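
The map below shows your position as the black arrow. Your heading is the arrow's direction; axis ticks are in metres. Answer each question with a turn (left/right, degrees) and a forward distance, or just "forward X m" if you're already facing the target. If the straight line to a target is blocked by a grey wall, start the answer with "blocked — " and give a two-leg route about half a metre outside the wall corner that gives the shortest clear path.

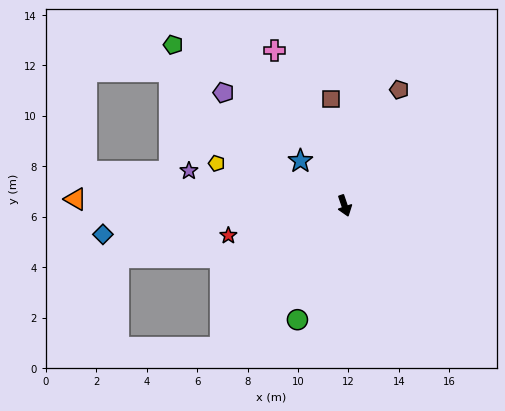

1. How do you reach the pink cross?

turn right 174°, forward 6.8 m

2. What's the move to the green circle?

turn right 41°, forward 4.9 m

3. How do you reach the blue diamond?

turn right 102°, forward 9.6 m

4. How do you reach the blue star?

turn right 154°, forward 2.5 m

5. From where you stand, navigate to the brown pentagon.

turn left 136°, forward 5.1 m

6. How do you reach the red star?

turn right 94°, forward 4.8 m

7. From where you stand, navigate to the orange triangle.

turn right 110°, forward 10.7 m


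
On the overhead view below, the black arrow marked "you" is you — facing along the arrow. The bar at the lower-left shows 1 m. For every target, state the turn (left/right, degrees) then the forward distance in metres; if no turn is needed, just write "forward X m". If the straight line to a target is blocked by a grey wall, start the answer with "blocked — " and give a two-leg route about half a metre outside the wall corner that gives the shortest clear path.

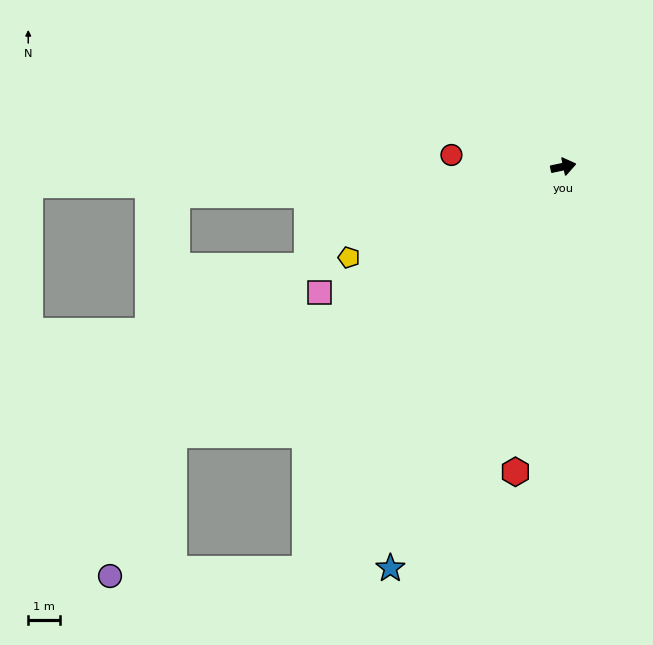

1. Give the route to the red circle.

turn left 162°, forward 3.5 m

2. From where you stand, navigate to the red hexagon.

turn right 111°, forward 9.7 m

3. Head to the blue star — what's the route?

turn right 125°, forward 13.7 m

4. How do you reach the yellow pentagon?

turn right 169°, forward 7.3 m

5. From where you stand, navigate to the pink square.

turn right 165°, forward 8.6 m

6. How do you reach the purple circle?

blocked — turn right 158°, forward 14.8 m, then turn left 32°, forward 4.8 m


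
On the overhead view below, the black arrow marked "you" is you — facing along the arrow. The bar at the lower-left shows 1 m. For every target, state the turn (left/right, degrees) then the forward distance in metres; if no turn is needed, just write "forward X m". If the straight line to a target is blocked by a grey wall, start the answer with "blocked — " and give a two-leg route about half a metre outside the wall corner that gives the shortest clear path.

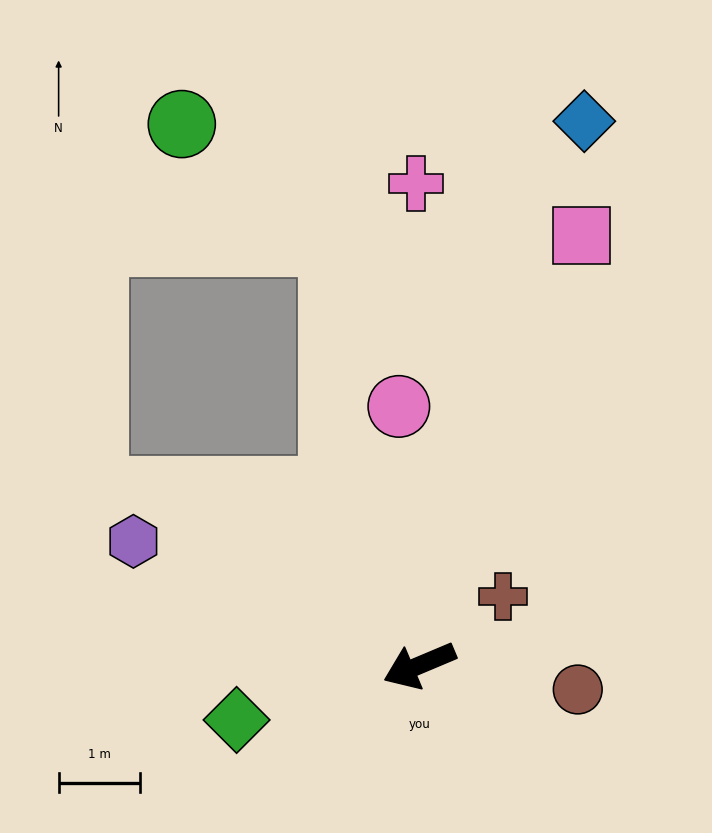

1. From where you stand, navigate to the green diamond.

turn right 6°, forward 2.3 m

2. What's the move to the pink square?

turn right 133°, forward 5.6 m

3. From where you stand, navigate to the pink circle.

turn right 108°, forward 3.2 m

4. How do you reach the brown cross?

turn right 163°, forward 1.3 m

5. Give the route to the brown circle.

turn left 148°, forward 2.0 m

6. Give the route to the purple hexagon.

turn right 46°, forward 3.8 m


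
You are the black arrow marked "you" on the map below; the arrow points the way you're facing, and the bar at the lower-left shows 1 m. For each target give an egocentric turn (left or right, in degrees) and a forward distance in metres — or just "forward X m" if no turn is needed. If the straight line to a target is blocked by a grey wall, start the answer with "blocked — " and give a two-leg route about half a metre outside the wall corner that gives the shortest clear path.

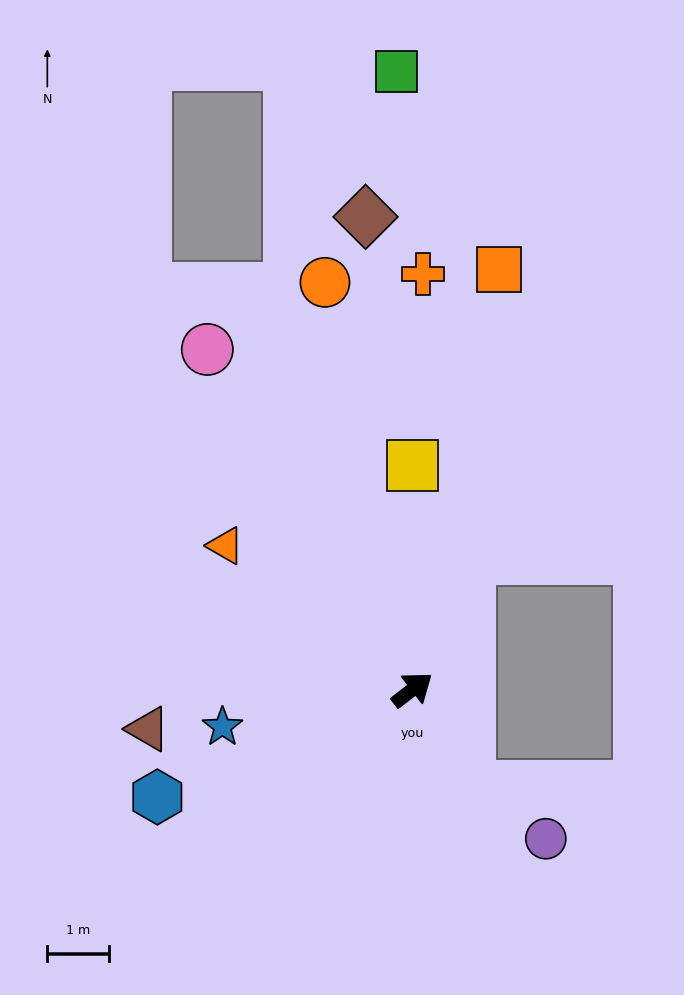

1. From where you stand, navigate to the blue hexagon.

turn left 165°, forward 4.5 m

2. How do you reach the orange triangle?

turn left 105°, forward 3.8 m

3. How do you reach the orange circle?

turn left 65°, forward 6.7 m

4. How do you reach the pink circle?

turn left 83°, forward 6.4 m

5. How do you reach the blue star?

turn left 154°, forward 3.1 m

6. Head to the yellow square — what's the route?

turn left 52°, forward 3.6 m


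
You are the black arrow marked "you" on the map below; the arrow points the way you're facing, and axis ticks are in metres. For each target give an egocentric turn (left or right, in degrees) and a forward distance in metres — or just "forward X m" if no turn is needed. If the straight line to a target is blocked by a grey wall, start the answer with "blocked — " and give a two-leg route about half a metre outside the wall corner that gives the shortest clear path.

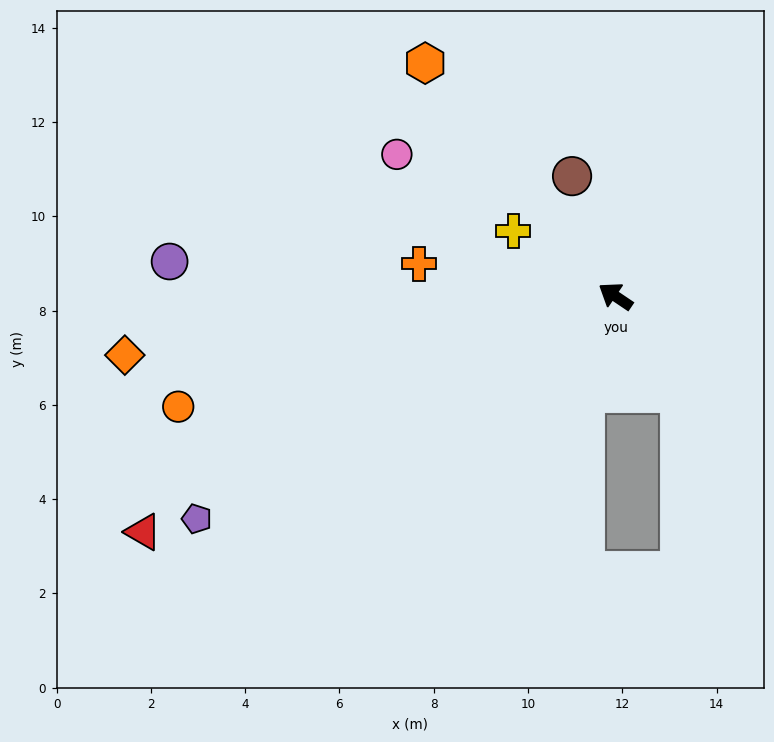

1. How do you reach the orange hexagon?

turn right 17°, forward 6.4 m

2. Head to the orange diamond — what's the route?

turn left 41°, forward 10.5 m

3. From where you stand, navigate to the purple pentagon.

turn left 62°, forward 10.1 m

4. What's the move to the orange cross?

turn left 25°, forward 4.2 m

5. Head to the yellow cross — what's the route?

forward 2.6 m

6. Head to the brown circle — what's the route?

turn right 36°, forward 2.7 m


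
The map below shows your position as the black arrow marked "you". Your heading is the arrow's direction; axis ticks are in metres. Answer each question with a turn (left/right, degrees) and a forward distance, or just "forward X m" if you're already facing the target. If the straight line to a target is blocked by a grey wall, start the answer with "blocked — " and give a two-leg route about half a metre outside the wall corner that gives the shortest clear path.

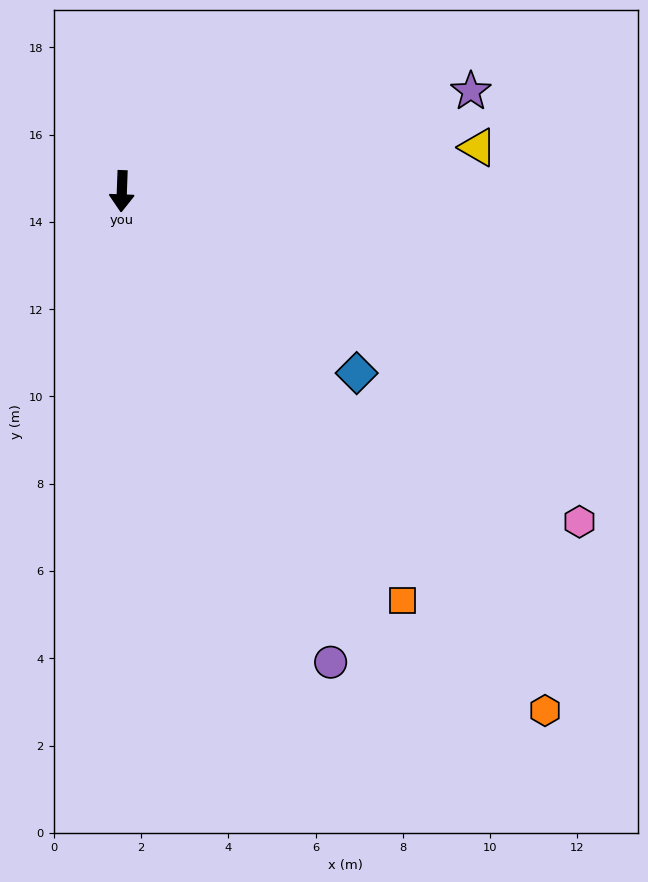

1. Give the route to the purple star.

turn left 108°, forward 8.3 m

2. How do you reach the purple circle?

turn left 26°, forward 11.8 m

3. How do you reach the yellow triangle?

turn left 99°, forward 8.2 m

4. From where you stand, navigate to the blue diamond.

turn left 54°, forward 6.8 m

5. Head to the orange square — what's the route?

turn left 37°, forward 11.4 m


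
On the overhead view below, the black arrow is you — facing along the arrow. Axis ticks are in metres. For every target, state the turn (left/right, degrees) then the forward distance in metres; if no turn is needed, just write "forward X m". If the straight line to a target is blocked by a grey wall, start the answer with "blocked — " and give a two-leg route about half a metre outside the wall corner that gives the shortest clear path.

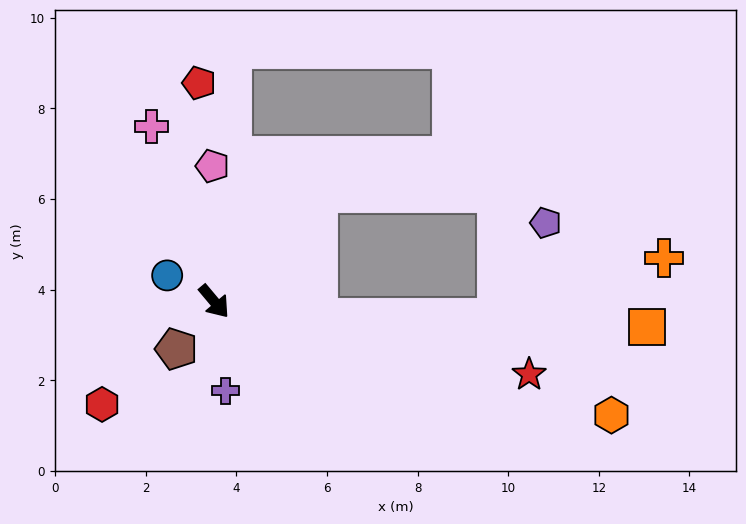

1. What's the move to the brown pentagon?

turn right 79°, forward 1.3 m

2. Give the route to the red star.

turn left 37°, forward 7.1 m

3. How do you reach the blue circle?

turn right 159°, forward 1.2 m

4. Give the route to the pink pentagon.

turn left 141°, forward 3.0 m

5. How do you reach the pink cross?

turn left 160°, forward 4.1 m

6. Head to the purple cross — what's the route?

turn right 33°, forward 2.0 m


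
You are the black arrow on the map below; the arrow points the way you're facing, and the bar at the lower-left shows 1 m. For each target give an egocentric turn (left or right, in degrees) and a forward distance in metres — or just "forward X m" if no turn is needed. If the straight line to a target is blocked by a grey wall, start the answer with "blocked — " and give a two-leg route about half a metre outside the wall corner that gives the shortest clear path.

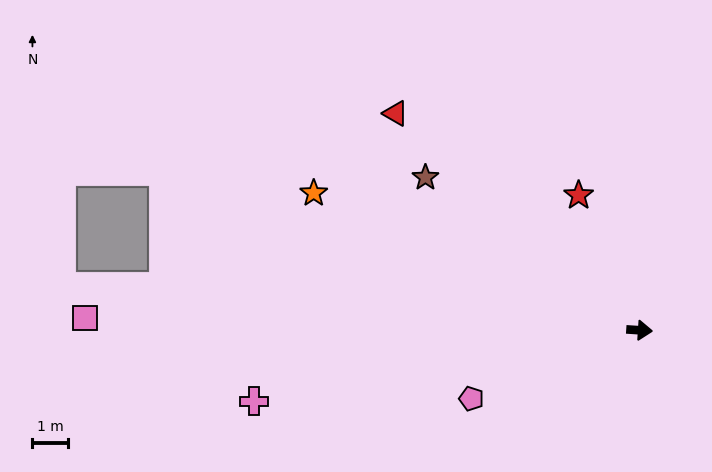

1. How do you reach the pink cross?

turn right 166°, forward 11.0 m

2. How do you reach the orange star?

turn left 161°, forward 9.9 m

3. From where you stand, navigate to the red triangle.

turn left 142°, forward 9.2 m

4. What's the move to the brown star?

turn left 148°, forward 7.4 m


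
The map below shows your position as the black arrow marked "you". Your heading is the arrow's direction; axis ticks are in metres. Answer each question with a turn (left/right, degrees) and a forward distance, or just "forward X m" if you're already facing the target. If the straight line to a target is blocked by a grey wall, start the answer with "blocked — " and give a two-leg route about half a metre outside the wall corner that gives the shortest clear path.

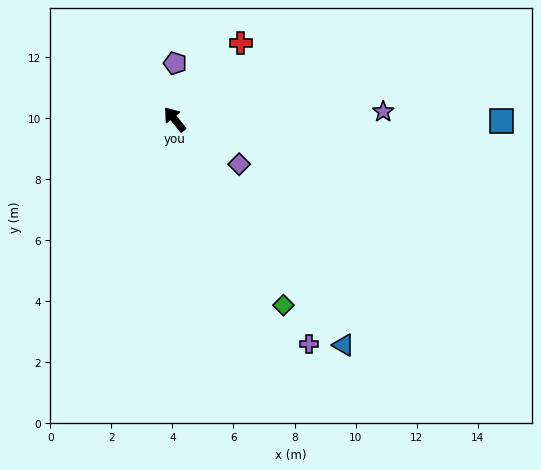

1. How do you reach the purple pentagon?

turn right 39°, forward 1.8 m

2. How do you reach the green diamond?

turn left 172°, forward 7.1 m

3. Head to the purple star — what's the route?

turn right 127°, forward 6.8 m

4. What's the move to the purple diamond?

turn right 163°, forward 2.6 m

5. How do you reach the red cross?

turn right 80°, forward 3.3 m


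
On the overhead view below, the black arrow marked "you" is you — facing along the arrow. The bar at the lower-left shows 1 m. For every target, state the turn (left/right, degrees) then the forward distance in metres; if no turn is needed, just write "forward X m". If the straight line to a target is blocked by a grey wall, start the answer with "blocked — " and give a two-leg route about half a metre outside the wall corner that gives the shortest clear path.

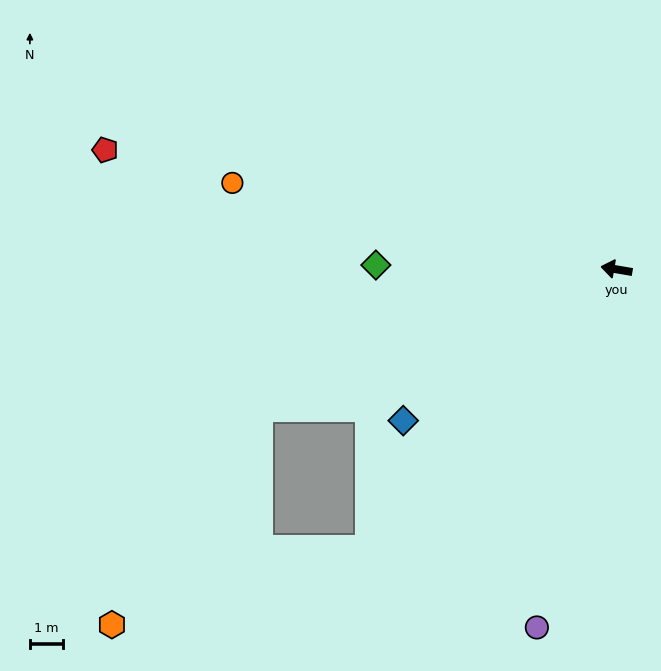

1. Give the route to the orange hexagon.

blocked — turn left 58°, forward 11.4 m, then turn right 32°, forward 8.2 m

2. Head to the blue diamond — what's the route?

turn left 45°, forward 8.0 m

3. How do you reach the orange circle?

turn right 3°, forward 12.0 m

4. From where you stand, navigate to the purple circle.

turn left 87°, forward 11.2 m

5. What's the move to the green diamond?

turn left 9°, forward 7.4 m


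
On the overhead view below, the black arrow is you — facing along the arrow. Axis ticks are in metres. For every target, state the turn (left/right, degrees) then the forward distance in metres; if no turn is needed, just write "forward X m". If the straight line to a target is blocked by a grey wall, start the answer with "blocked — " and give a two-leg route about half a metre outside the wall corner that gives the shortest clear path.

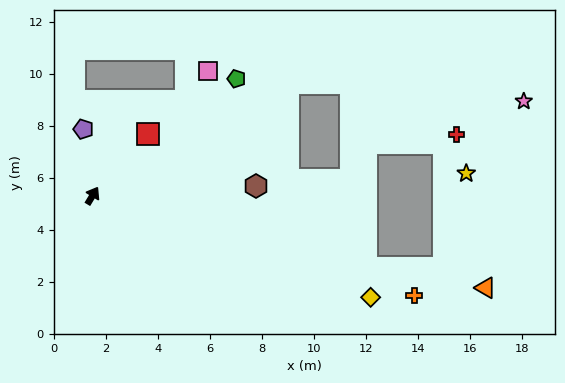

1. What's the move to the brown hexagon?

turn right 55°, forward 6.3 m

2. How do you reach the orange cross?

turn right 76°, forward 13.0 m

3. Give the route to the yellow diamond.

turn right 79°, forward 11.4 m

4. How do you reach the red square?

turn right 10°, forward 3.2 m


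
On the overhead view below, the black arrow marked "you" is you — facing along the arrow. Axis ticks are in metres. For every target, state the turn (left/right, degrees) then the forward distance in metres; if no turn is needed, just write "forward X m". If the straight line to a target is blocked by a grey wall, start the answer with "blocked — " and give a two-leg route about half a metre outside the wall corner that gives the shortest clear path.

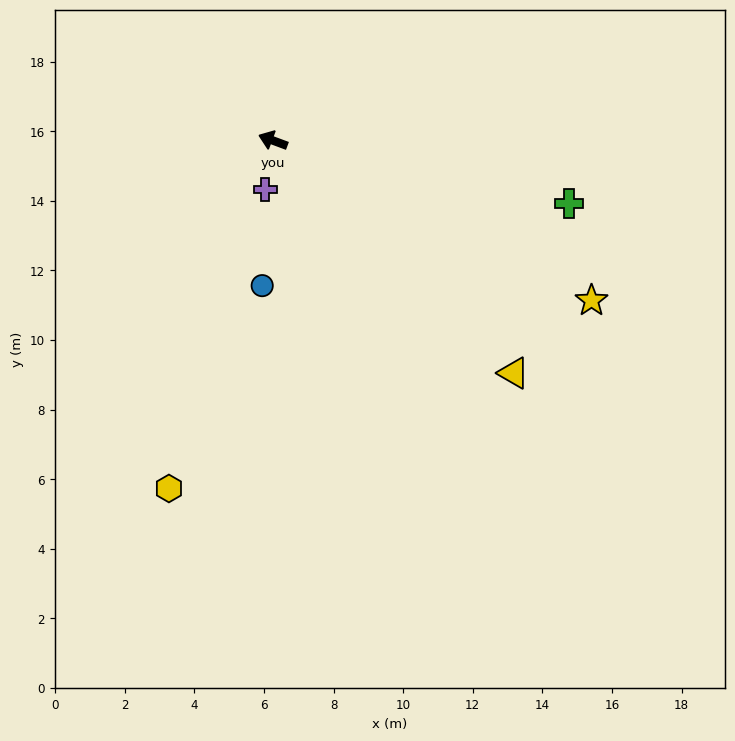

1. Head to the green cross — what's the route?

turn right 172°, forward 8.7 m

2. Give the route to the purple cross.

turn left 101°, forward 1.4 m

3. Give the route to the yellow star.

turn left 174°, forward 10.2 m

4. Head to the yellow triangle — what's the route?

turn left 156°, forward 9.6 m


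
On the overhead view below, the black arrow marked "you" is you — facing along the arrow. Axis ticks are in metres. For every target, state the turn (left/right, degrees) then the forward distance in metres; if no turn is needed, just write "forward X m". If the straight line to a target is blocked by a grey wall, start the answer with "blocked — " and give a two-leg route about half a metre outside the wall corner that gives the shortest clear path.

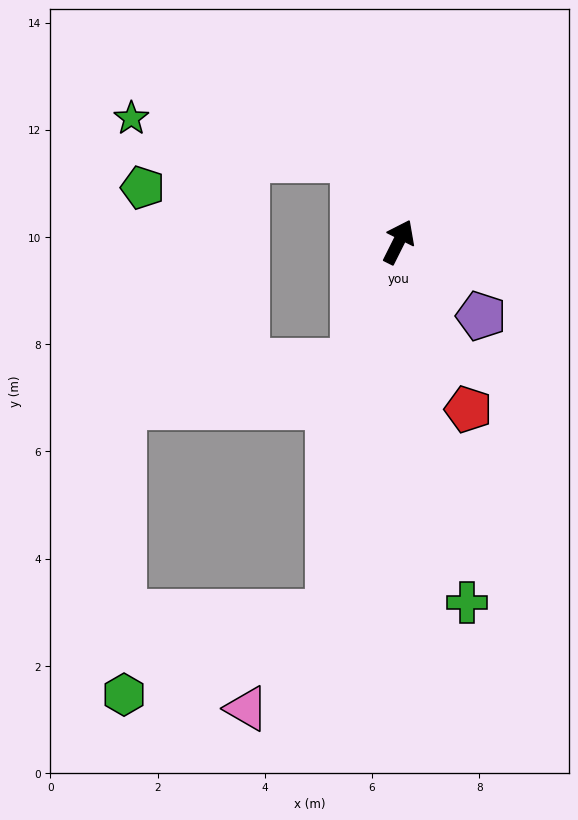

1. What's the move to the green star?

blocked — turn left 55°, forward 1.7 m, then turn left 51°, forward 4.2 m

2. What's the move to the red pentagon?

turn right 131°, forward 3.4 m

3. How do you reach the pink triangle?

blocked — turn right 164°, forward 7.0 m, then turn right 29°, forward 2.4 m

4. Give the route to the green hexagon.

blocked — turn right 164°, forward 7.0 m, then turn right 57°, forward 4.1 m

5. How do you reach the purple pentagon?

turn right 105°, forward 2.1 m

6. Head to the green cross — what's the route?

turn right 143°, forward 6.8 m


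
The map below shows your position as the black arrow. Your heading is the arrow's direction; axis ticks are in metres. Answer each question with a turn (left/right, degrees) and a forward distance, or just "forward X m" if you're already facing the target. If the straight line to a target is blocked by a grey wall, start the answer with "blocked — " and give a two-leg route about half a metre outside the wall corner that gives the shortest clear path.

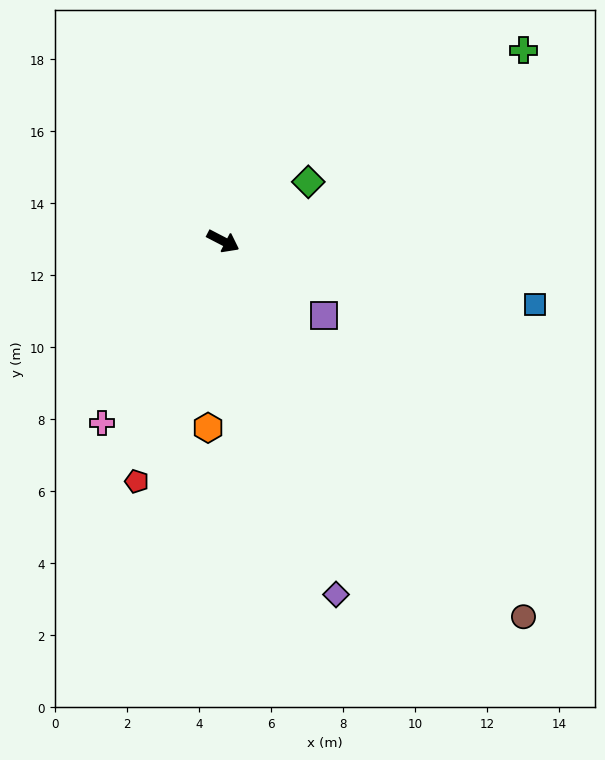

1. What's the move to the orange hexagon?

turn right 67°, forward 5.2 m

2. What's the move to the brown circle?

turn right 24°, forward 13.4 m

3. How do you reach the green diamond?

turn left 62°, forward 2.9 m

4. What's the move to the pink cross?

turn right 96°, forward 6.1 m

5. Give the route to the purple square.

turn right 9°, forward 3.5 m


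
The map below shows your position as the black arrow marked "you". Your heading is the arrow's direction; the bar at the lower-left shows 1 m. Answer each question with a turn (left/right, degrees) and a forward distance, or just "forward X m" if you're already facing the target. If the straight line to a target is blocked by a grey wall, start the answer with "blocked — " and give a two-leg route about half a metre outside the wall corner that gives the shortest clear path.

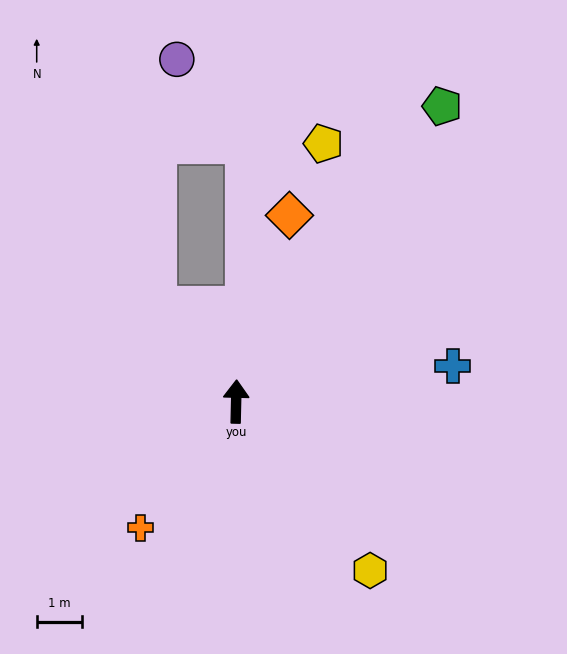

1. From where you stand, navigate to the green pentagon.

turn right 34°, forward 7.9 m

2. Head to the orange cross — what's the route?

turn left 144°, forward 3.5 m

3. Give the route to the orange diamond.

turn right 15°, forward 4.2 m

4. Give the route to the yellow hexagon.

turn right 140°, forward 4.7 m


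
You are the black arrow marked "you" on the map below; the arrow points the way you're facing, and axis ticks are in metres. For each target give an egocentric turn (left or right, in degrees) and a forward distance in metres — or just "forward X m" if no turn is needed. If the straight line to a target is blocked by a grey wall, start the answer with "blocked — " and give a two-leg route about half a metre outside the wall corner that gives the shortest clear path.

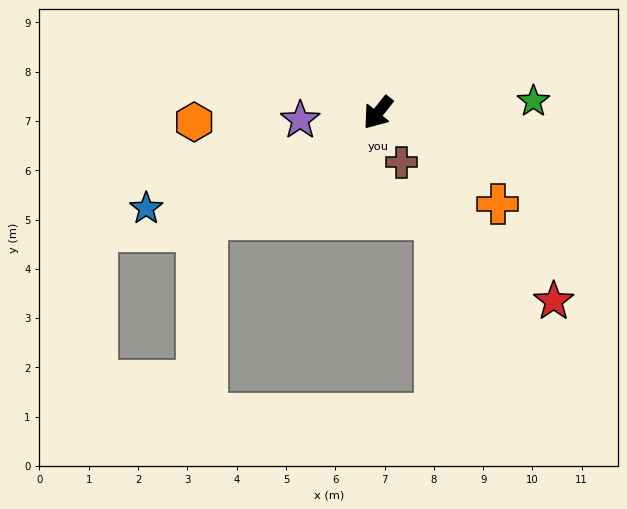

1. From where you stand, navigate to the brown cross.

turn left 64°, forward 1.1 m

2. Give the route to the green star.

turn left 133°, forward 3.2 m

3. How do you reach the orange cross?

turn left 91°, forward 3.1 m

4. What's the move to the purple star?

turn right 46°, forward 1.6 m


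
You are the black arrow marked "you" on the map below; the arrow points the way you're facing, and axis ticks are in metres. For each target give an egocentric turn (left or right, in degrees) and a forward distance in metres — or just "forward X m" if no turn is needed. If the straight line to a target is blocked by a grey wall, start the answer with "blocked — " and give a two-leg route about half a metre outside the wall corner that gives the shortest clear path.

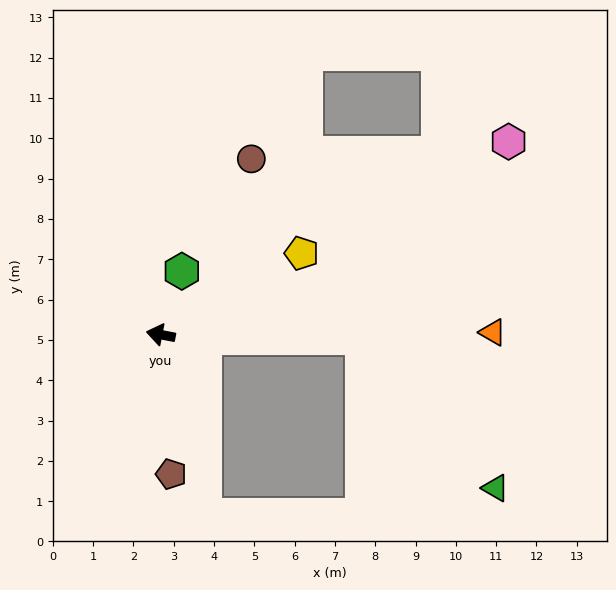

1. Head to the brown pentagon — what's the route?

turn left 105°, forward 3.5 m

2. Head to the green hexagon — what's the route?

turn right 97°, forward 1.7 m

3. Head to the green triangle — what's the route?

blocked — turn right 170°, forward 5.0 m, then turn right 48°, forward 5.0 m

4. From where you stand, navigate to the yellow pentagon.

turn right 139°, forward 4.0 m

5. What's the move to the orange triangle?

turn right 169°, forward 8.2 m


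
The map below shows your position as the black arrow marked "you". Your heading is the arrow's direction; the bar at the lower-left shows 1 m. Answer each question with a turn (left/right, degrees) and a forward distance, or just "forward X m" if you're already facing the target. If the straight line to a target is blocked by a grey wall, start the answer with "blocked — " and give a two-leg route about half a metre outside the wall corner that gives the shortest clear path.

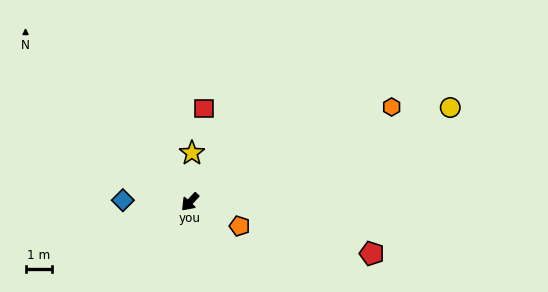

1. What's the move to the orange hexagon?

turn left 158°, forward 8.4 m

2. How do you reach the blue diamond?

turn right 48°, forward 2.5 m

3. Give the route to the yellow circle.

turn left 153°, forward 10.4 m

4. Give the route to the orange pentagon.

turn left 107°, forward 2.1 m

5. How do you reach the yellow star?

turn right 139°, forward 1.8 m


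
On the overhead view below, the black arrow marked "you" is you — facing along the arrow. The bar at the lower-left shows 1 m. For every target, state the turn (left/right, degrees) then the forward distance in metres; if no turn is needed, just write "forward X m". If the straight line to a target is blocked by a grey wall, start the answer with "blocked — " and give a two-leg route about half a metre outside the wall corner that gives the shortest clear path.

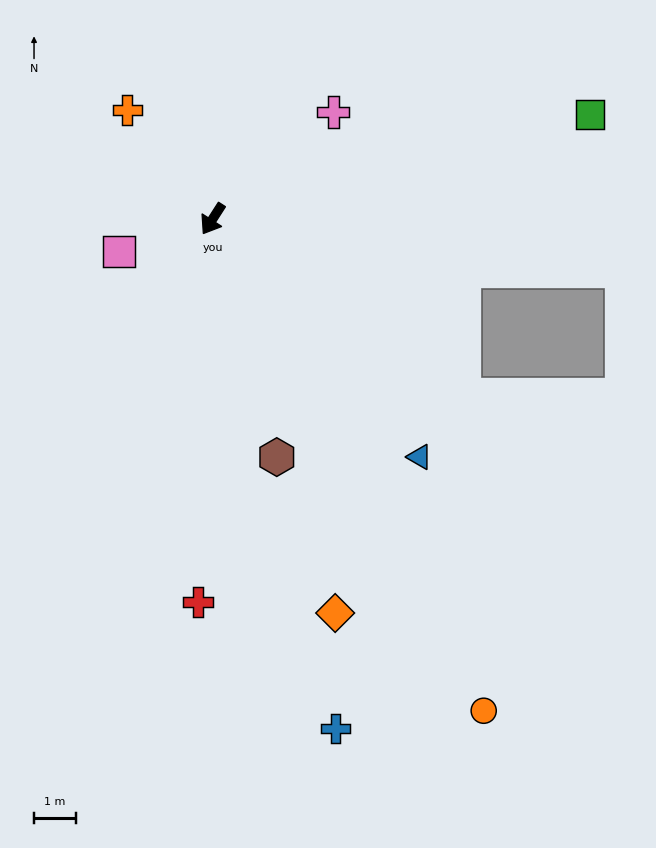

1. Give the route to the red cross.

turn left 31°, forward 9.2 m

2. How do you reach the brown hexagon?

turn left 48°, forward 5.9 m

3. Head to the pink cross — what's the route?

turn left 164°, forward 3.8 m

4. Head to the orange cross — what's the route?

turn right 109°, forward 3.3 m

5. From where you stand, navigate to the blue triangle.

turn left 74°, forward 7.5 m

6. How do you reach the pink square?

turn right 38°, forward 2.4 m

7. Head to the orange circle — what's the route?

turn left 62°, forward 13.4 m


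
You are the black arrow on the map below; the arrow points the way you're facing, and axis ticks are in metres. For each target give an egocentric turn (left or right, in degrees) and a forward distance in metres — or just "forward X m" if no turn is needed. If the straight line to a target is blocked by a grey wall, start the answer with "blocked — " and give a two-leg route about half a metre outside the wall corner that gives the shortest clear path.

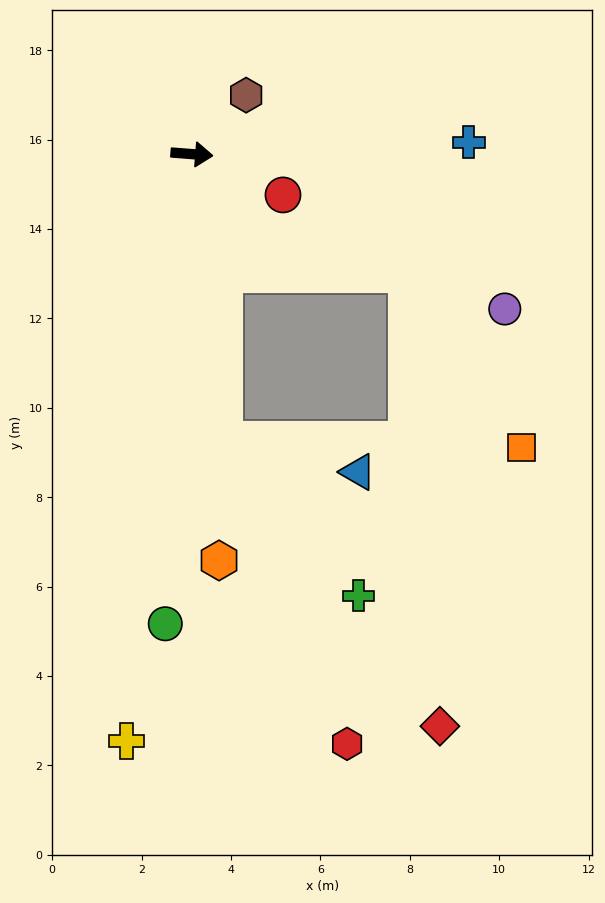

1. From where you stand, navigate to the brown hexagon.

turn left 52°, forward 1.8 m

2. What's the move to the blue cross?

turn left 7°, forward 6.2 m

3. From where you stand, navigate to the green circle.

turn right 89°, forward 10.5 m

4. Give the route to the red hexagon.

blocked — turn right 79°, forward 6.4 m, then turn left 16°, forward 7.3 m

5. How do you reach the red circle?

turn right 20°, forward 2.2 m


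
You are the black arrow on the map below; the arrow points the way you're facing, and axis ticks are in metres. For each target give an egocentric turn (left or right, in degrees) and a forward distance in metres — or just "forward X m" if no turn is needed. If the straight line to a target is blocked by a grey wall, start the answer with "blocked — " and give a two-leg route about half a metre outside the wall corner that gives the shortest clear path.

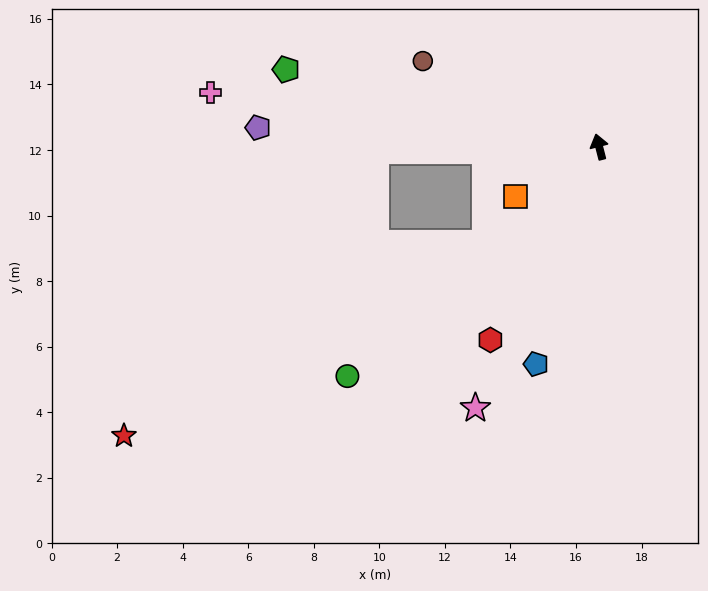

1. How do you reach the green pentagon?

turn left 62°, forward 9.8 m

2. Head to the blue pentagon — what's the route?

turn left 149°, forward 6.9 m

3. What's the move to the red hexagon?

turn left 136°, forward 6.8 m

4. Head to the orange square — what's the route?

turn left 107°, forward 3.0 m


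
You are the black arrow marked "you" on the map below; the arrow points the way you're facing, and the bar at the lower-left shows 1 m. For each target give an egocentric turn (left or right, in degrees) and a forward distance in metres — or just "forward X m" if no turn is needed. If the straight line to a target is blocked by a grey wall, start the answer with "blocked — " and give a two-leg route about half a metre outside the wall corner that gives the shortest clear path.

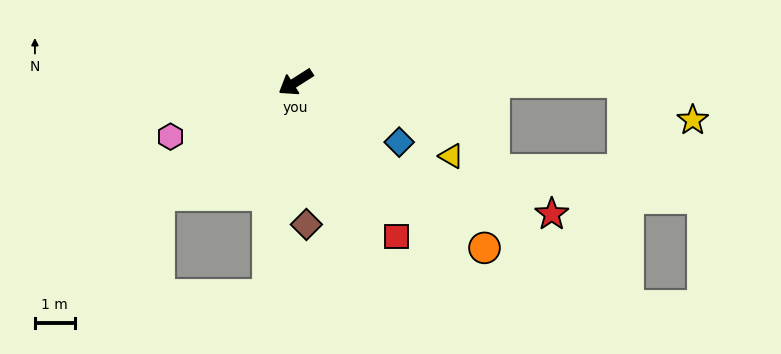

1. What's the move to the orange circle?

turn left 106°, forward 6.3 m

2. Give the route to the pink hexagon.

turn right 9°, forward 3.4 m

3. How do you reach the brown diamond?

turn left 62°, forward 3.6 m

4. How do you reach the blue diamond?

turn left 117°, forward 3.0 m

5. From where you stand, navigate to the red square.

turn left 91°, forward 4.6 m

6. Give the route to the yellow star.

blocked — turn left 148°, forward 8.3 m, then turn right 30°, forward 2.0 m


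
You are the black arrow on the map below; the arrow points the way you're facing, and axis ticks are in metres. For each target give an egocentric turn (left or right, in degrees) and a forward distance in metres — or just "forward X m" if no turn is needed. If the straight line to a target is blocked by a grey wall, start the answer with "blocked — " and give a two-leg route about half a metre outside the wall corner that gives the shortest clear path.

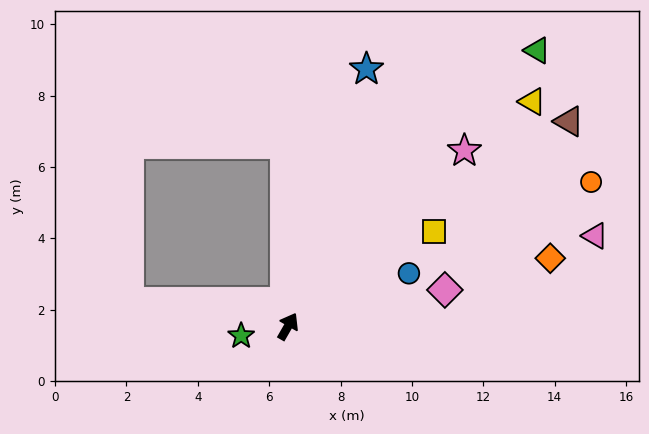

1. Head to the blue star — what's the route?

turn left 13°, forward 7.5 m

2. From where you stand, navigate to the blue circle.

turn right 36°, forward 3.7 m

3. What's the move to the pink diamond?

turn right 47°, forward 4.5 m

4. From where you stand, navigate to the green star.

turn left 131°, forward 1.3 m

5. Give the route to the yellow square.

turn right 27°, forward 4.9 m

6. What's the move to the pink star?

turn right 15°, forward 7.0 m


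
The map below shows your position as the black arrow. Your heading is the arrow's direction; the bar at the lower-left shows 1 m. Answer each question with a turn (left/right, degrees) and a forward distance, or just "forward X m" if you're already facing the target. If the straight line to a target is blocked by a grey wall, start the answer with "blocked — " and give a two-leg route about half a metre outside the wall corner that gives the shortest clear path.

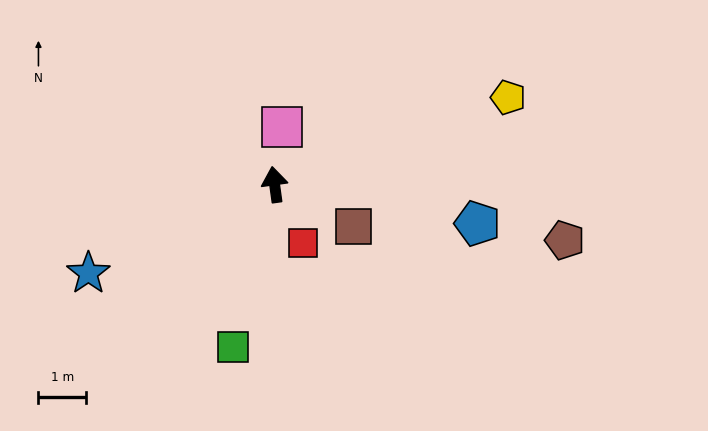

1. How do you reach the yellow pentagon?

turn right 77°, forward 5.2 m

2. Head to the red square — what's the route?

turn right 162°, forward 1.4 m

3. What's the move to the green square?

turn left 158°, forward 3.5 m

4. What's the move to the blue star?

turn left 108°, forward 4.3 m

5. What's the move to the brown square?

turn right 126°, forward 1.9 m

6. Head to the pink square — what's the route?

turn right 15°, forward 1.2 m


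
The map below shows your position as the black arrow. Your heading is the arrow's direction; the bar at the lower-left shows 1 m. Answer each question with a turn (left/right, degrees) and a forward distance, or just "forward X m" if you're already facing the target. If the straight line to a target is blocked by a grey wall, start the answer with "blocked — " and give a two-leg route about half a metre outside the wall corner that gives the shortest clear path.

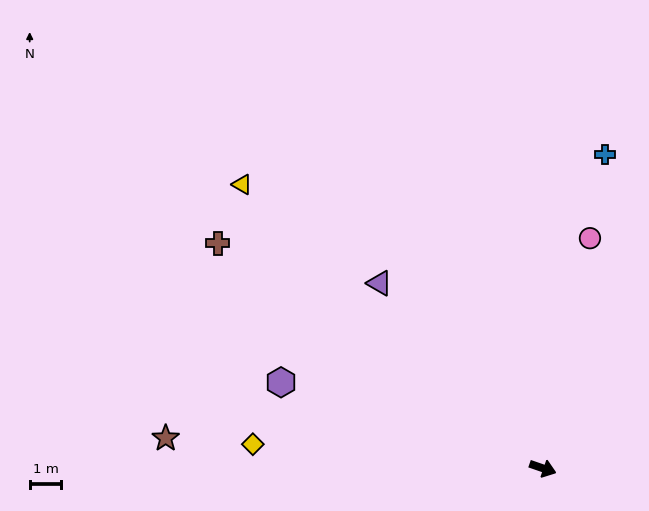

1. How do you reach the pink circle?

turn left 97°, forward 7.4 m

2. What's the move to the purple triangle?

turn left 150°, forward 7.8 m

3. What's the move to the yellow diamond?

turn right 166°, forward 9.2 m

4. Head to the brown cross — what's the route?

turn left 164°, forward 12.5 m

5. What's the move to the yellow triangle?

turn left 156°, forward 13.1 m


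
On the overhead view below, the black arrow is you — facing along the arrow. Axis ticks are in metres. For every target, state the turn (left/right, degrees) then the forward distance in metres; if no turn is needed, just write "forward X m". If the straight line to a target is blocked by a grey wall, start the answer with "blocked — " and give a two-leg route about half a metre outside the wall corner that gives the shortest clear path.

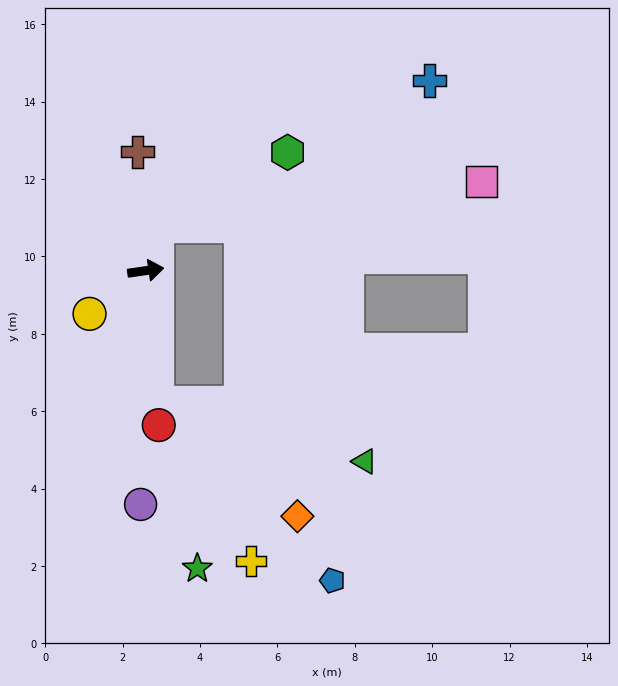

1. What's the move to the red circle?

turn right 93°, forward 4.0 m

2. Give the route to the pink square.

blocked — turn left 66°, forward 1.2 m, then turn right 66°, forward 8.4 m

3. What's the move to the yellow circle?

turn right 151°, forward 1.8 m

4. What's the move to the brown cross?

turn left 86°, forward 3.1 m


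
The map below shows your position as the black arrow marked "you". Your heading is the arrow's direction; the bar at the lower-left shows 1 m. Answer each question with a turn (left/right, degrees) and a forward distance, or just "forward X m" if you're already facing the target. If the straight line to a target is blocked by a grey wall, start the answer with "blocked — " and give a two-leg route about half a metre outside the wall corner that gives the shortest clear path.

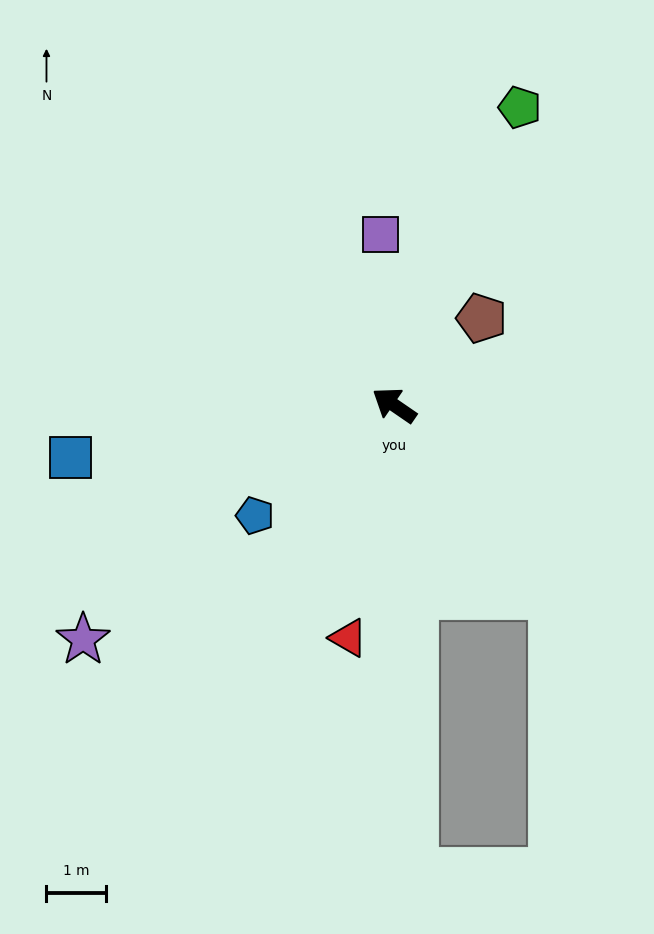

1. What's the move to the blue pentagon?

turn left 73°, forward 3.0 m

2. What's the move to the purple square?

turn right 51°, forward 2.9 m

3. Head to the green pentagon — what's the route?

turn right 78°, forward 5.5 m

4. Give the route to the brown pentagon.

turn right 101°, forward 2.1 m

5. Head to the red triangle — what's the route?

turn left 113°, forward 4.0 m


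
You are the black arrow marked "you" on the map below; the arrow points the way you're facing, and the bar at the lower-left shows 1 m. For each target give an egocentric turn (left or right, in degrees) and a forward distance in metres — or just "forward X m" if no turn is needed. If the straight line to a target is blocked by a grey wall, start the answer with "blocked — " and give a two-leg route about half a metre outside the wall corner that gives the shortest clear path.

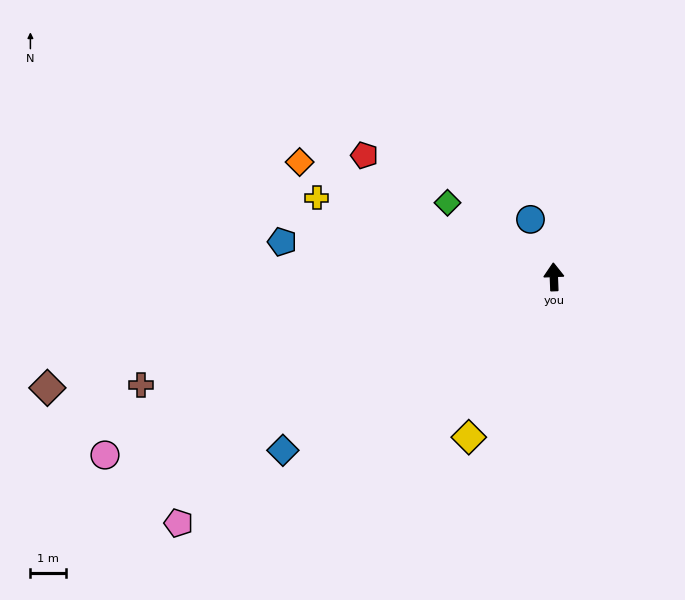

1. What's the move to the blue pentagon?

turn left 80°, forward 7.7 m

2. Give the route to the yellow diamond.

turn left 150°, forward 5.1 m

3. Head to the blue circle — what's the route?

turn left 20°, forward 1.7 m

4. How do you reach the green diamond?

turn left 53°, forward 3.6 m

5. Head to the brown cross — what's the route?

turn left 102°, forward 12.0 m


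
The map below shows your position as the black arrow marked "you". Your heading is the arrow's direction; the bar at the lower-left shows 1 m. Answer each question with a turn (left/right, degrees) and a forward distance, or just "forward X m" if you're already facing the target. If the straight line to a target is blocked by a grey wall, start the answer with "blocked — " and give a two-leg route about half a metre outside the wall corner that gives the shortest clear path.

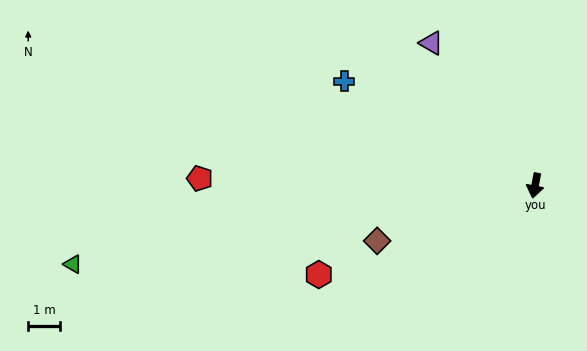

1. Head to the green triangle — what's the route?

turn right 69°, forward 14.9 m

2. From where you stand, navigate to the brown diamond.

turn right 60°, forward 5.3 m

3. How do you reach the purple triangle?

turn right 133°, forward 5.6 m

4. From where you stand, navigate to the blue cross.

turn right 108°, forward 6.9 m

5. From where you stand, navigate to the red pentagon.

turn right 80°, forward 10.7 m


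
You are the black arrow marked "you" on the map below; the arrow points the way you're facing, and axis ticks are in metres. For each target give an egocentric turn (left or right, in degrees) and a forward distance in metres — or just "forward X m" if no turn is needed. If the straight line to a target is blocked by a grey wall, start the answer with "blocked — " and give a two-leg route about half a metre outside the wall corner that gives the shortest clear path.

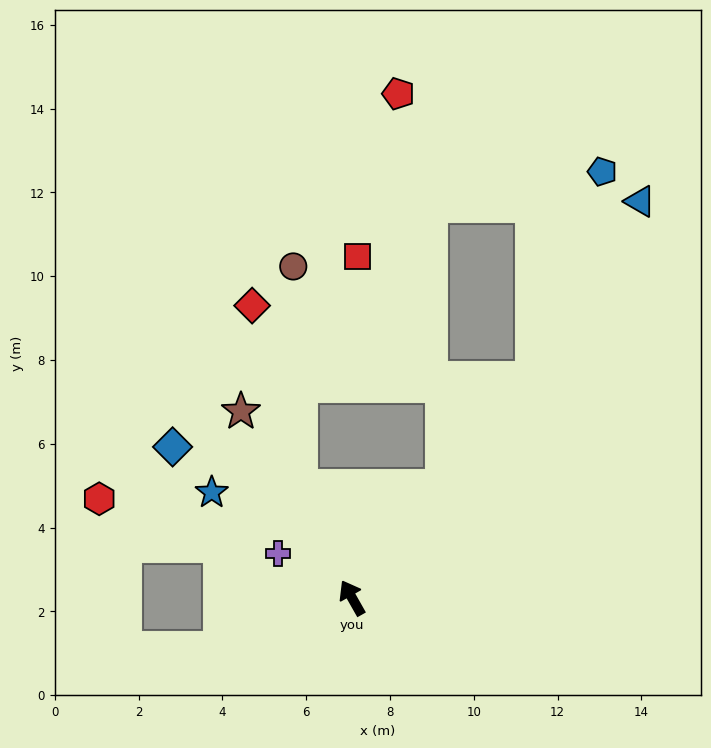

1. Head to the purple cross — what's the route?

turn left 29°, forward 2.1 m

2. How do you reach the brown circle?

blocked — turn right 5°, forward 2.9 m, then turn right 23°, forward 5.3 m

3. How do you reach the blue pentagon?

blocked — turn right 69°, forward 6.8 m, then turn left 21°, forward 5.2 m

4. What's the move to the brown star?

forward 5.2 m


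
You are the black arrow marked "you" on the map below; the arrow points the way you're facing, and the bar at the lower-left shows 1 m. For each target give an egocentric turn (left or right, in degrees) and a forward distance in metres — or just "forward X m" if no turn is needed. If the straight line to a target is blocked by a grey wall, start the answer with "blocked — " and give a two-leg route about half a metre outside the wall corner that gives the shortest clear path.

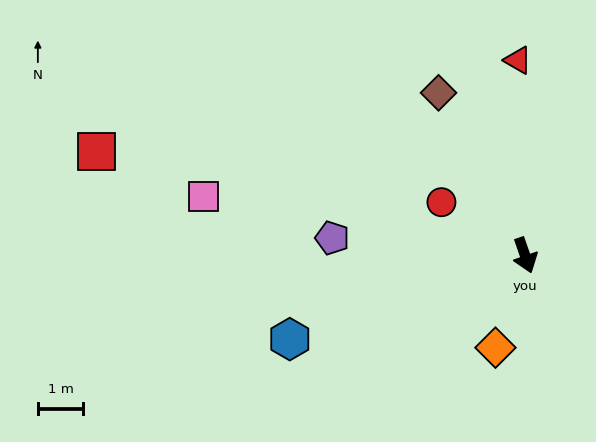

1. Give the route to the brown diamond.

turn right 171°, forward 4.1 m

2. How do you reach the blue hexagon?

turn right 90°, forward 5.5 m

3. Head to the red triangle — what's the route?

turn left 163°, forward 4.3 m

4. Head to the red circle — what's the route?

turn right 142°, forward 2.2 m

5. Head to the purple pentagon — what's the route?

turn right 114°, forward 4.3 m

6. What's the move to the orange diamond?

turn right 37°, forward 2.1 m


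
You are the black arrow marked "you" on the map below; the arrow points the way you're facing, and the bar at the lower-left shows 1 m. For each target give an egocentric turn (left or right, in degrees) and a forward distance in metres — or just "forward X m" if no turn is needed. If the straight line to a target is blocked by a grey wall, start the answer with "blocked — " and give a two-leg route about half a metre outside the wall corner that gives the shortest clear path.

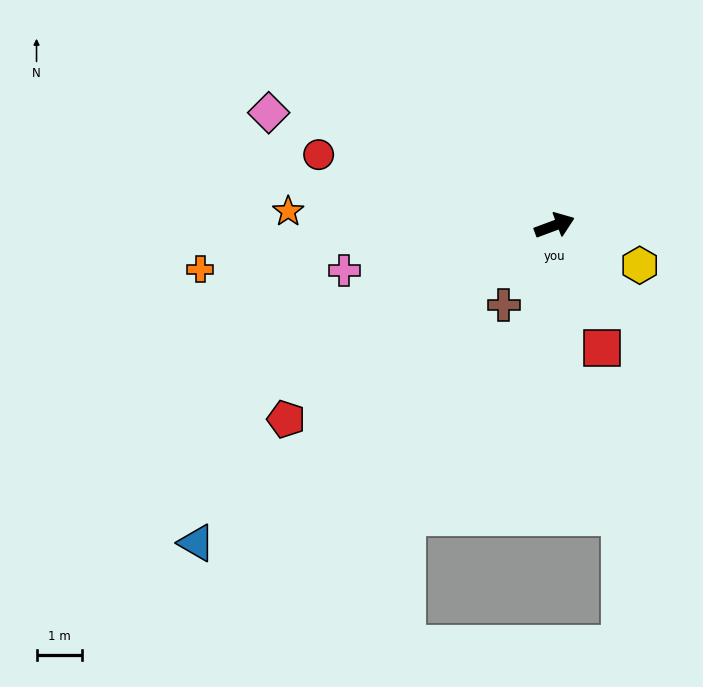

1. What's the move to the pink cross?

turn left 172°, forward 4.8 m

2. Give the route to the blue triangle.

turn right 159°, forward 10.6 m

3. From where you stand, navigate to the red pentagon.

turn right 165°, forward 7.3 m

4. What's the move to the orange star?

turn left 157°, forward 5.9 m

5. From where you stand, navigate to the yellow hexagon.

turn right 45°, forward 2.1 m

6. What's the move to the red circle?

turn left 143°, forward 5.4 m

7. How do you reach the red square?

turn right 89°, forward 2.9 m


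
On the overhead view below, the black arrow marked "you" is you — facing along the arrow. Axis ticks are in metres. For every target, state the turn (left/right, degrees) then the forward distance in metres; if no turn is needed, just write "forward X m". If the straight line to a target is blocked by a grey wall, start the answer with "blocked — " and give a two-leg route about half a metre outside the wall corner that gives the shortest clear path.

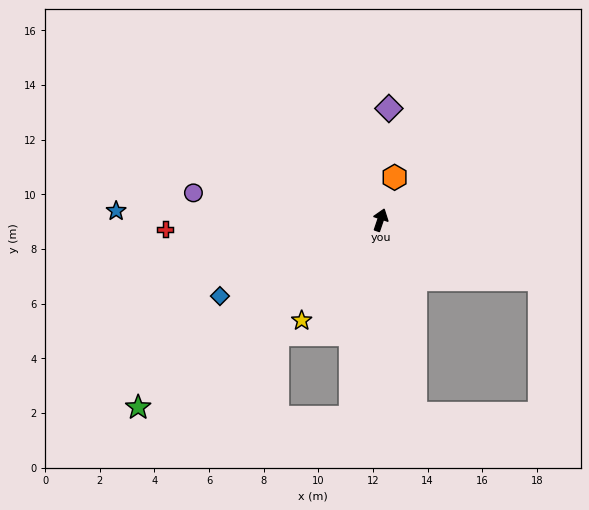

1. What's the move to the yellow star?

turn left 161°, forward 4.7 m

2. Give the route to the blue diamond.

turn left 134°, forward 6.5 m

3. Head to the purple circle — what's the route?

turn left 100°, forward 6.9 m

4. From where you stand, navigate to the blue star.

turn left 107°, forward 9.7 m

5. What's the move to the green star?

turn left 146°, forward 11.2 m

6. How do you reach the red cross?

turn left 111°, forward 7.9 m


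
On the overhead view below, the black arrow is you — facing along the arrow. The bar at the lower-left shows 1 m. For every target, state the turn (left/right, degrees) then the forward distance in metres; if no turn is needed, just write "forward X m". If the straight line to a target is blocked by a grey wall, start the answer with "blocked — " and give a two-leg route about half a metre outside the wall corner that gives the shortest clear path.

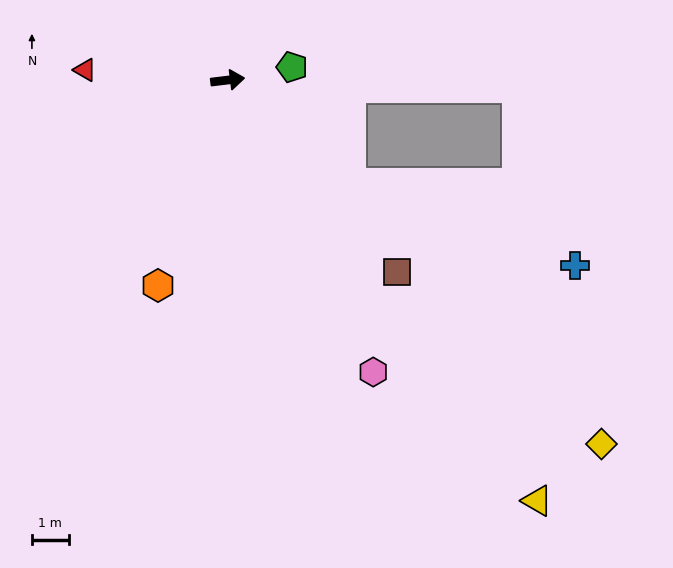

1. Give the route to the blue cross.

blocked — turn right 47°, forward 4.4 m, then turn left 20°, forward 6.5 m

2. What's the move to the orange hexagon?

turn right 116°, forward 5.9 m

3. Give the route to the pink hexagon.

turn right 70°, forward 8.9 m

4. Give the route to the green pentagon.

turn left 5°, forward 1.8 m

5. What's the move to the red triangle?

turn left 169°, forward 3.9 m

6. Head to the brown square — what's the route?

turn right 55°, forward 7.0 m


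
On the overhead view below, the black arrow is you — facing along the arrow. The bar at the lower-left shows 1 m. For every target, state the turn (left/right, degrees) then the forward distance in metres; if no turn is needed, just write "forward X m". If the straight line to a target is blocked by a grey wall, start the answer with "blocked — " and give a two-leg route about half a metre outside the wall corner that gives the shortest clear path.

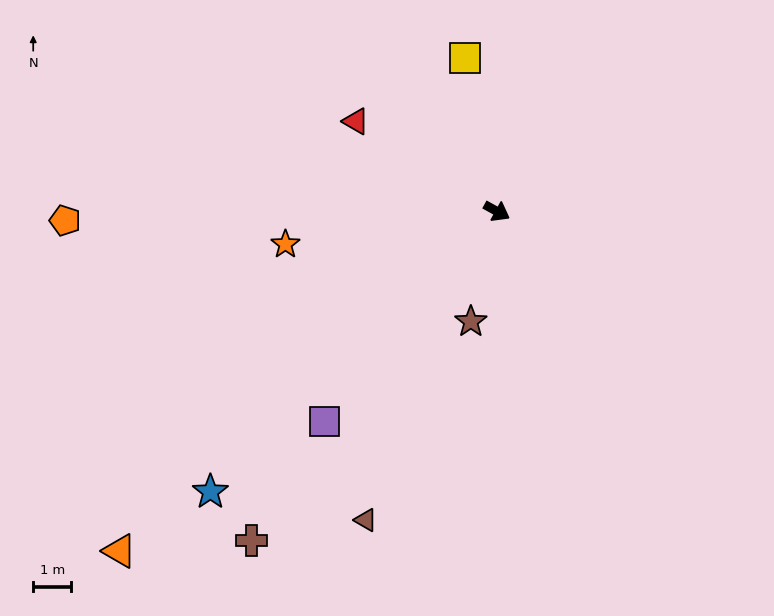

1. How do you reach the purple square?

turn right 100°, forward 7.2 m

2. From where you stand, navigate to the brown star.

turn right 74°, forward 3.0 m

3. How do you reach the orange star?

turn right 142°, forward 5.6 m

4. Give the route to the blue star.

turn right 107°, forward 10.5 m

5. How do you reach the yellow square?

turn left 130°, forward 4.1 m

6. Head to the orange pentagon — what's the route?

turn right 150°, forward 11.4 m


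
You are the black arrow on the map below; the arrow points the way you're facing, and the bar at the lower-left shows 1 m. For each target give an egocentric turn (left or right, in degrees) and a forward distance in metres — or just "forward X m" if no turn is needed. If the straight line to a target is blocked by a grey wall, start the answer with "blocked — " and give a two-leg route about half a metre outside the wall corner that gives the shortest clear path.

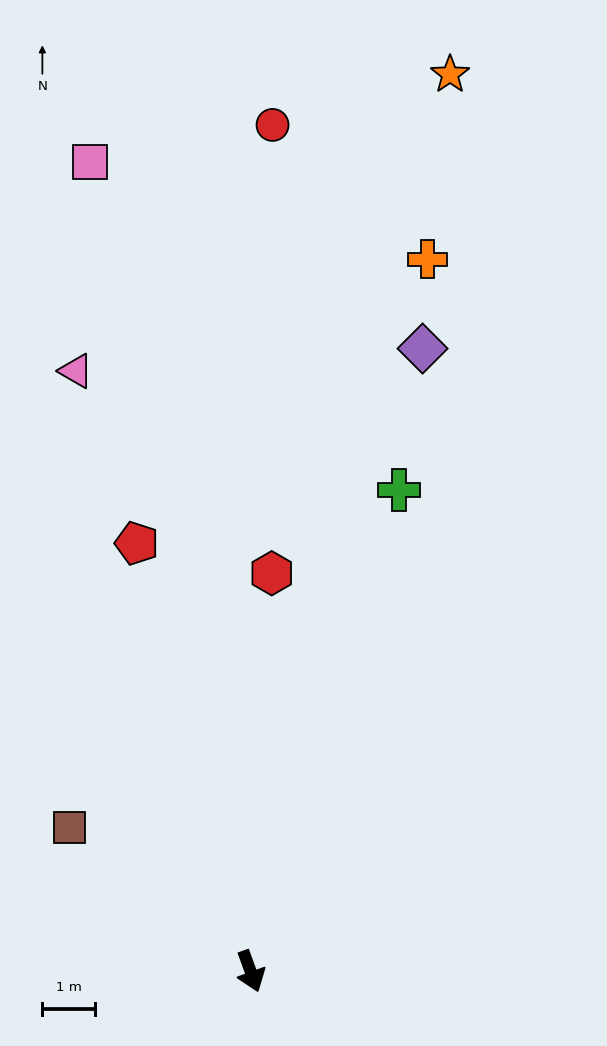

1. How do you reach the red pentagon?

turn left 175°, forward 8.4 m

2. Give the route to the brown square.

turn right 148°, forward 4.4 m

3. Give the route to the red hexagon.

turn left 157°, forward 7.6 m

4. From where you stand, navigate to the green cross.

turn left 143°, forward 9.6 m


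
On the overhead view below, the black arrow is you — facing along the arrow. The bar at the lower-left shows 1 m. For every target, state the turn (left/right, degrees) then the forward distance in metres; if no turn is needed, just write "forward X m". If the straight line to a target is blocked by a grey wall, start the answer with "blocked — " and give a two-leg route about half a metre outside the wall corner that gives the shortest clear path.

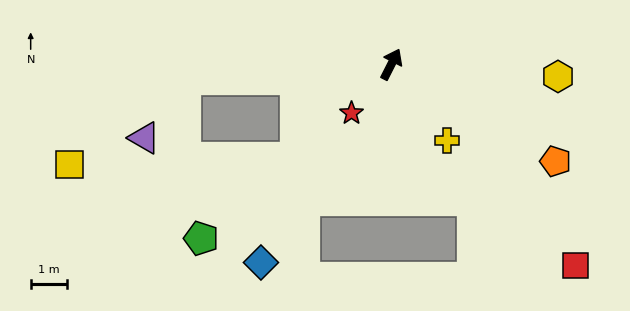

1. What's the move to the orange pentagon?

turn right 94°, forward 5.3 m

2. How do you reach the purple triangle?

blocked — turn left 121°, forward 5.7 m, then turn left 50°, forward 2.0 m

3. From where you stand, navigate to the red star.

turn left 168°, forward 1.7 m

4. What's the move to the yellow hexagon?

turn right 67°, forward 4.6 m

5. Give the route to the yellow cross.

turn right 117°, forward 2.6 m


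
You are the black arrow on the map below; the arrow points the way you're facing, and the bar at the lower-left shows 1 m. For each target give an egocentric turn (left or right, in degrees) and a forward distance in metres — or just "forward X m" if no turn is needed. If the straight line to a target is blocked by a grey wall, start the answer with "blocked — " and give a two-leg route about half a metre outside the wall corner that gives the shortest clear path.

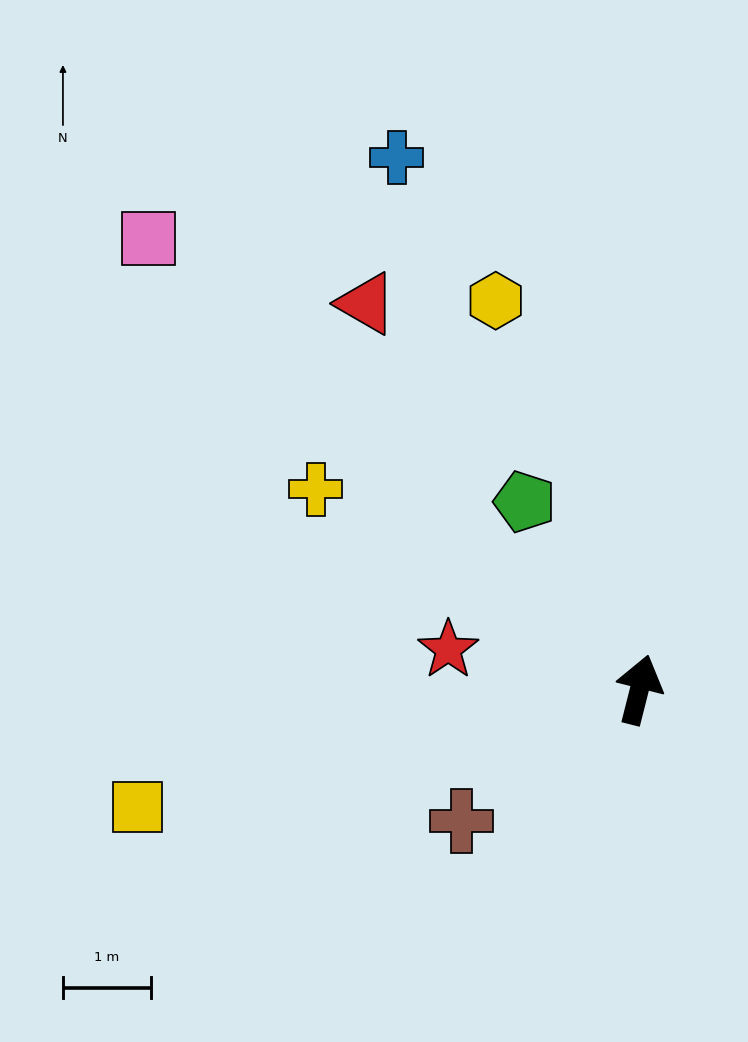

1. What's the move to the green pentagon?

turn left 46°, forward 2.5 m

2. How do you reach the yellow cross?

turn left 72°, forward 4.3 m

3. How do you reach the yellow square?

turn left 117°, forward 5.9 m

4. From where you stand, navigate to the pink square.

turn left 62°, forward 7.6 m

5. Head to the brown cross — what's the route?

turn left 141°, forward 2.5 m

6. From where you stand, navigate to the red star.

turn left 92°, forward 2.2 m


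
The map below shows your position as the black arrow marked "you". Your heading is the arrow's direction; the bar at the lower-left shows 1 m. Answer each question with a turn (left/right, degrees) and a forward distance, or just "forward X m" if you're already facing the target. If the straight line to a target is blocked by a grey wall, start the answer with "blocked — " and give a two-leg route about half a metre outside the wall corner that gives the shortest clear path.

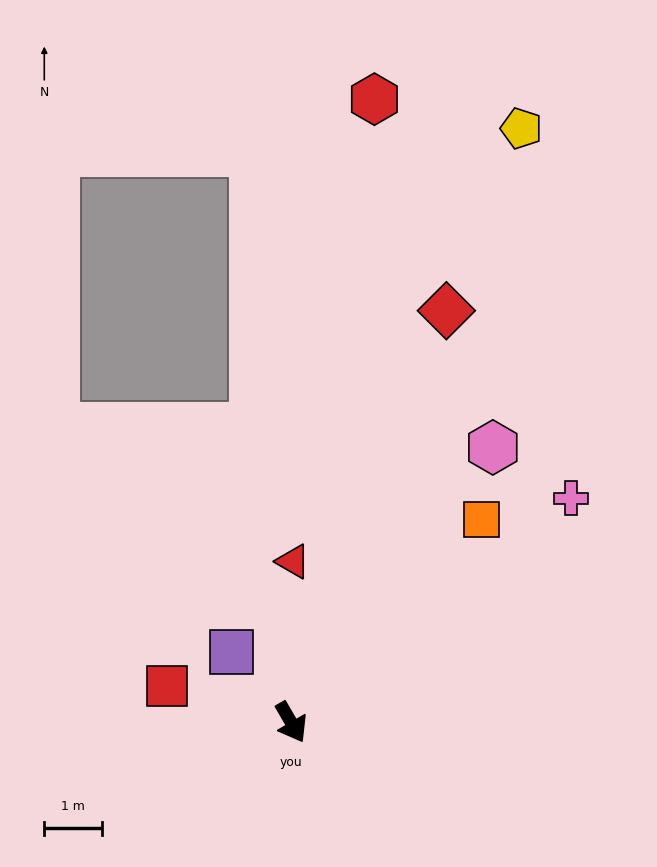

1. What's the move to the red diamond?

turn left 129°, forward 7.7 m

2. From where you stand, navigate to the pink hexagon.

turn left 114°, forward 5.9 m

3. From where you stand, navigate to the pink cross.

turn left 99°, forward 6.3 m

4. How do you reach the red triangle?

turn left 149°, forward 2.8 m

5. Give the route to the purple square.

turn right 170°, forward 1.6 m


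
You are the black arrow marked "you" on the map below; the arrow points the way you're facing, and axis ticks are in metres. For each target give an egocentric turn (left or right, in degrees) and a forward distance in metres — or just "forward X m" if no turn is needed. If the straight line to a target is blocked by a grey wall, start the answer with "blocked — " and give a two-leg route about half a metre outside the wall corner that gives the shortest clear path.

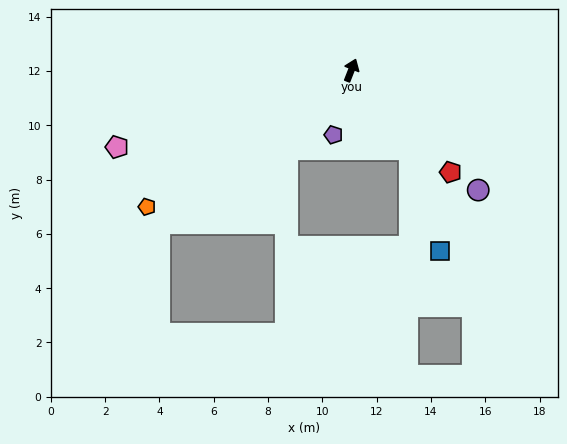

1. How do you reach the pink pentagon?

turn left 130°, forward 9.1 m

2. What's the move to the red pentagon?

turn right 114°, forward 5.2 m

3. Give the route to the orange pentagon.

turn left 145°, forward 9.1 m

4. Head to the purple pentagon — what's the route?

turn right 174°, forward 2.5 m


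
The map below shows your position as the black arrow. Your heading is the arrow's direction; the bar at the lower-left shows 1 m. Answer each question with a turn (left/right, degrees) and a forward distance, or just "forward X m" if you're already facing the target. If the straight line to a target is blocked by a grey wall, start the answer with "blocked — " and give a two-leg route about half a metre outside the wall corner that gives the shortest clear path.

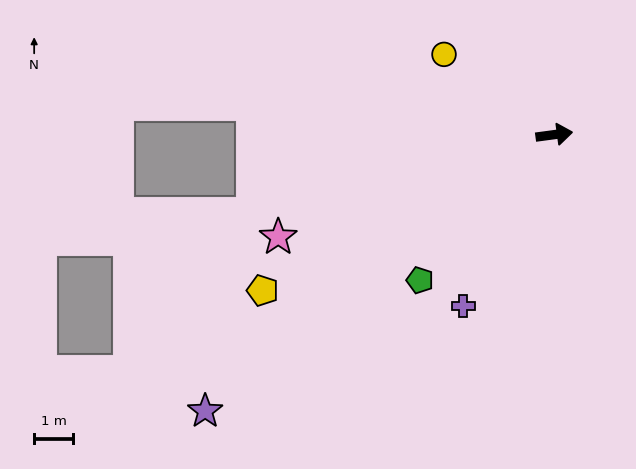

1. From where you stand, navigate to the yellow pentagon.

turn right 159°, forward 8.5 m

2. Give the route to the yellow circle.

turn left 136°, forward 3.5 m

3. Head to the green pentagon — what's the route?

turn right 140°, forward 5.1 m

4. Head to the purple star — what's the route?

turn right 149°, forward 11.4 m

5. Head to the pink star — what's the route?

turn right 167°, forward 7.5 m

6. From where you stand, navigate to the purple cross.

turn right 126°, forward 5.0 m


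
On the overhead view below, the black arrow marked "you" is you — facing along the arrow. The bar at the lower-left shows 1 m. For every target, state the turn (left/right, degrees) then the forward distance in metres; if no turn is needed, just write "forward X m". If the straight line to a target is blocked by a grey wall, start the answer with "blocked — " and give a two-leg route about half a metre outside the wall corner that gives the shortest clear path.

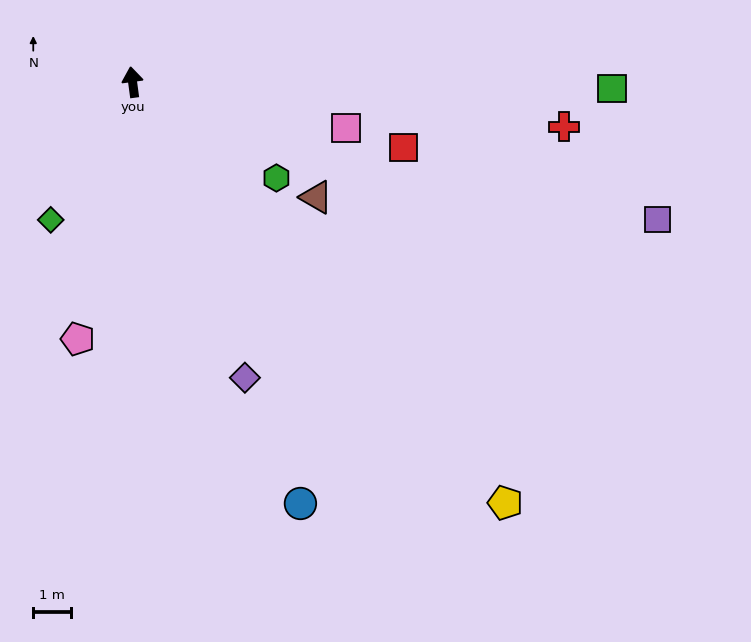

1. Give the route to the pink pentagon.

turn left 160°, forward 7.0 m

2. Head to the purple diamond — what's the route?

turn right 167°, forward 8.4 m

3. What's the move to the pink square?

turn right 110°, forward 5.8 m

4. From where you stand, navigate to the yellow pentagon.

turn right 146°, forward 15.0 m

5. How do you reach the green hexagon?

turn right 131°, forward 4.6 m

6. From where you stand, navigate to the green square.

turn right 98°, forward 12.8 m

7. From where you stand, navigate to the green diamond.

turn left 142°, forward 4.3 m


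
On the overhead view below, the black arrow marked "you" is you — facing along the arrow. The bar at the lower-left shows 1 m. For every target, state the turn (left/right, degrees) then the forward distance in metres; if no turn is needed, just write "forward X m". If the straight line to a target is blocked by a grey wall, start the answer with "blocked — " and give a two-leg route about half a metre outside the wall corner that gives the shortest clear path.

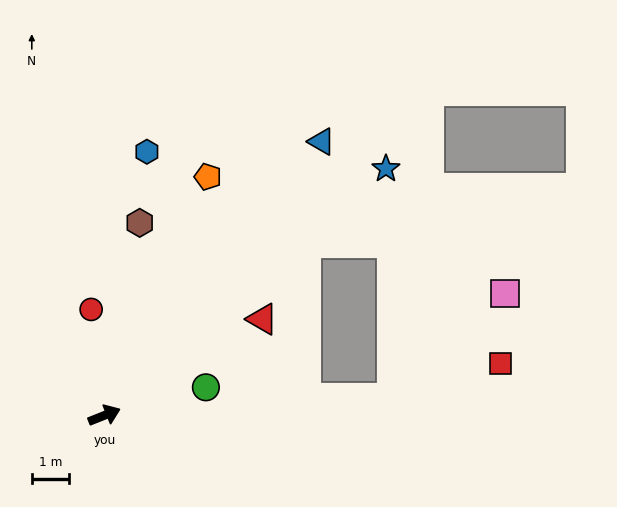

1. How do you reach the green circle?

turn right 6°, forward 2.9 m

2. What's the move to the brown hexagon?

turn left 58°, forward 5.3 m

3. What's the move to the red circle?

turn left 75°, forward 2.9 m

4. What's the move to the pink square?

blocked — turn right 18°, forward 7.8 m, then turn left 39°, forward 4.2 m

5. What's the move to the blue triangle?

turn left 30°, forward 9.5 m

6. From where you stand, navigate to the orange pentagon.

turn left 45°, forward 7.1 m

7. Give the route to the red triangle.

turn left 10°, forward 5.0 m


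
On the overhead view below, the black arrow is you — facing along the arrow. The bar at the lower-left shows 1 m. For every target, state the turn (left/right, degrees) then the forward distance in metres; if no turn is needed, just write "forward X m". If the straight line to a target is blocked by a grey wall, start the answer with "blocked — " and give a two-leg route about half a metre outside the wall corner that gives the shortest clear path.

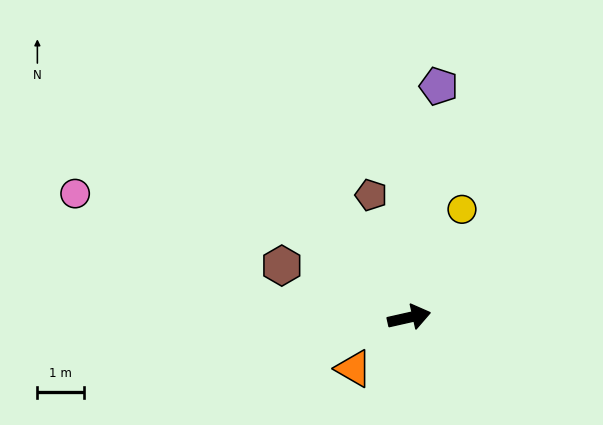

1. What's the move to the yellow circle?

turn left 51°, forward 2.6 m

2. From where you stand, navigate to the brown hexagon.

turn left 145°, forward 3.0 m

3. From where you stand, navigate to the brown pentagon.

turn left 95°, forward 2.8 m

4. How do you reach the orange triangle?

turn right 150°, forward 1.6 m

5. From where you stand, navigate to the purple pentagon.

turn left 70°, forward 5.0 m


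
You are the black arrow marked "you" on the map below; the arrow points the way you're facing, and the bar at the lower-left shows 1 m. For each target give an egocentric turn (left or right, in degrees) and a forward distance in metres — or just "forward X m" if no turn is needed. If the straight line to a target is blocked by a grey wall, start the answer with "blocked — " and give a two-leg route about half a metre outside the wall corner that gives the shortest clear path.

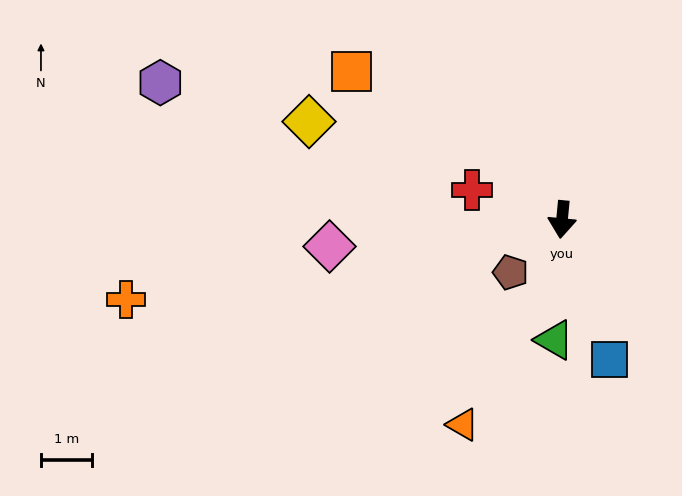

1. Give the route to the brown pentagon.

turn right 39°, forward 1.4 m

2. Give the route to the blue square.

turn left 24°, forward 2.9 m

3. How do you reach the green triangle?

forward 2.4 m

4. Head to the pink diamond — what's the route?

turn right 78°, forward 4.6 m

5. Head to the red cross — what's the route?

turn right 103°, forward 1.9 m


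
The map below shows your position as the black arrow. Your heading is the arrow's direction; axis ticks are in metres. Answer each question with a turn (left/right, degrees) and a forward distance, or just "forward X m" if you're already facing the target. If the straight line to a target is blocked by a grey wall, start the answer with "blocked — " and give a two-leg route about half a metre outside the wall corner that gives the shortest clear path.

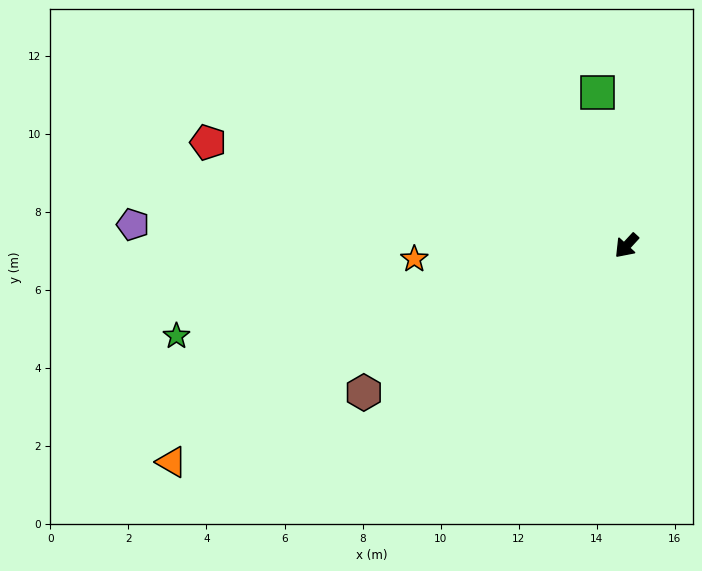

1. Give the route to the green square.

turn right 127°, forward 4.0 m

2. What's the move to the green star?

turn right 36°, forward 11.8 m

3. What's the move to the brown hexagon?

turn right 18°, forward 7.7 m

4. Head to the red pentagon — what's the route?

turn right 61°, forward 11.0 m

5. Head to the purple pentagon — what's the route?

turn right 50°, forward 12.7 m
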